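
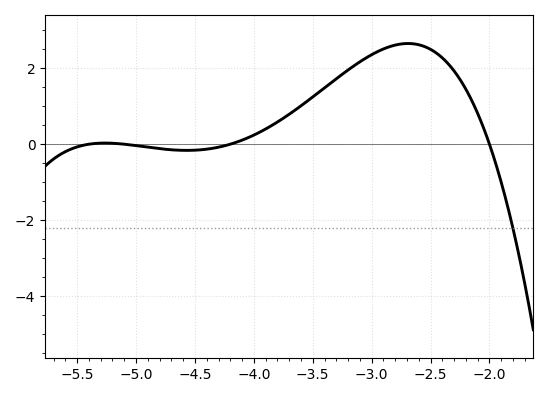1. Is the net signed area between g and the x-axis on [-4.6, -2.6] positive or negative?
positive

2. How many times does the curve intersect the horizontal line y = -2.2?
1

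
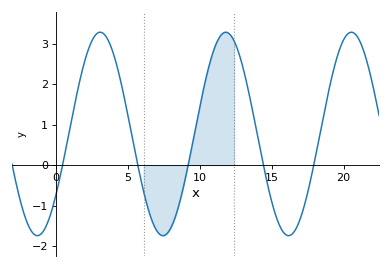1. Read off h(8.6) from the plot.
-0.928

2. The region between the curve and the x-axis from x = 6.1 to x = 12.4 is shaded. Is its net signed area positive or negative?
positive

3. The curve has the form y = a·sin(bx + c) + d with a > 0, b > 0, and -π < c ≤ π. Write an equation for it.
y = 2.51sin(0.72x - 0.652) + 0.77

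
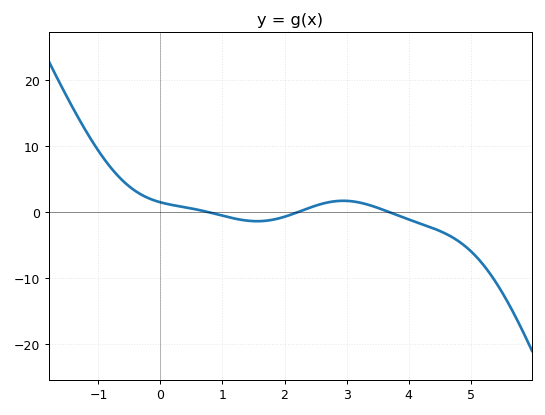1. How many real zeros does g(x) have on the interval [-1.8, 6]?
3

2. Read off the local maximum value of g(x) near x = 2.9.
1.71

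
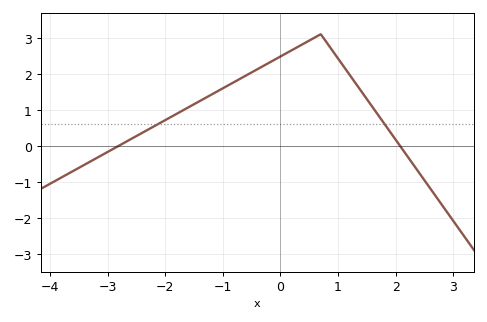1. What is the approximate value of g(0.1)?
2.6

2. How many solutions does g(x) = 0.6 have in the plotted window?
2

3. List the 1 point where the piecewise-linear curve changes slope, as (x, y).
(0.7, 3.1)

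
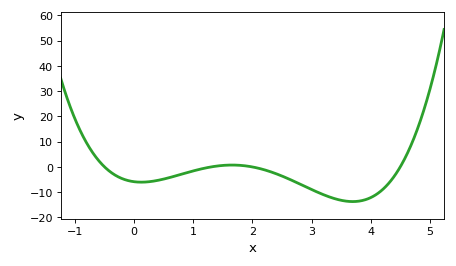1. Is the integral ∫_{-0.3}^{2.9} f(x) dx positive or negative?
negative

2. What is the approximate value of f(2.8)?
-7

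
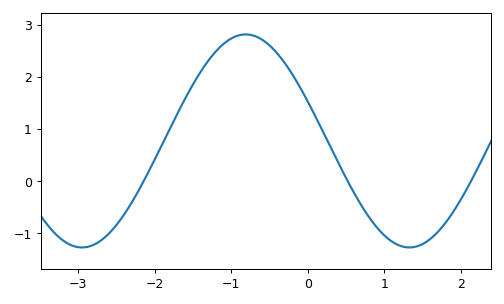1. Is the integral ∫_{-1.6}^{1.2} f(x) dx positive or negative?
positive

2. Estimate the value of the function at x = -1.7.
1.3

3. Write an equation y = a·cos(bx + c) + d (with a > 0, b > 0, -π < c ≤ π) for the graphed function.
y = 2.04cos(1.47x + 1.19) + 0.77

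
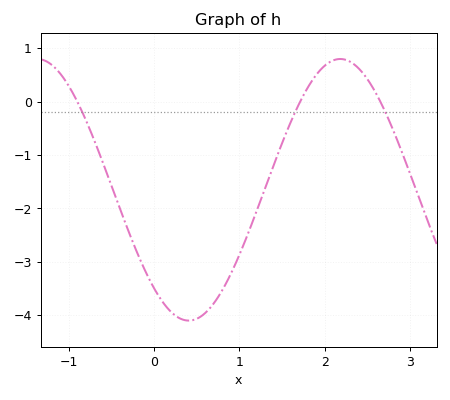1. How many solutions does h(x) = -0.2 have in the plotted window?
3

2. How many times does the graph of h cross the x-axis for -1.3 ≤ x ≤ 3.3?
3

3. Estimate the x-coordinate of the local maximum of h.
2.2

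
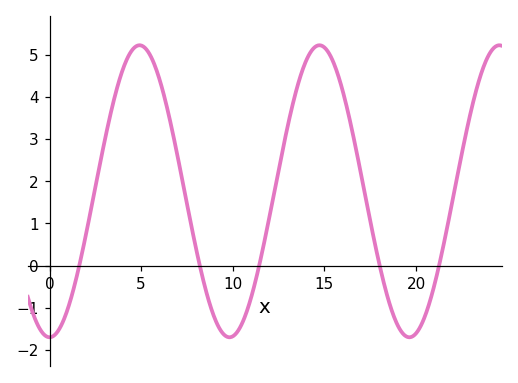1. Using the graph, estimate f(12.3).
1.8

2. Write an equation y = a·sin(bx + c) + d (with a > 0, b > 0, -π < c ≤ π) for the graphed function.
y = 3.46sin(0.64x - 1.6) + 1.76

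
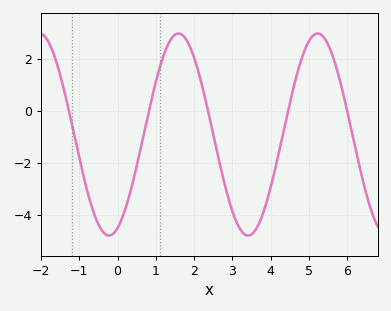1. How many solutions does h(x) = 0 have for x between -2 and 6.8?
5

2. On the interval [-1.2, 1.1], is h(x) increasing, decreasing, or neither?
neither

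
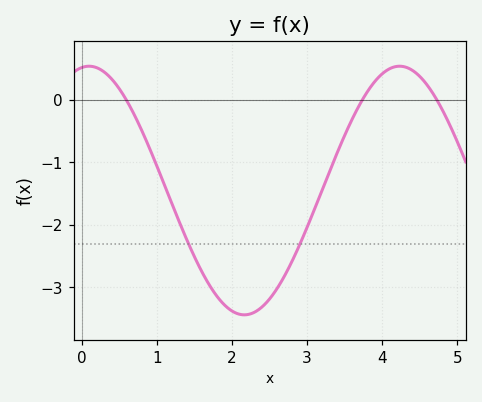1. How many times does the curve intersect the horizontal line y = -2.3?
2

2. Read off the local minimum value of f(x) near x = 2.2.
-3.44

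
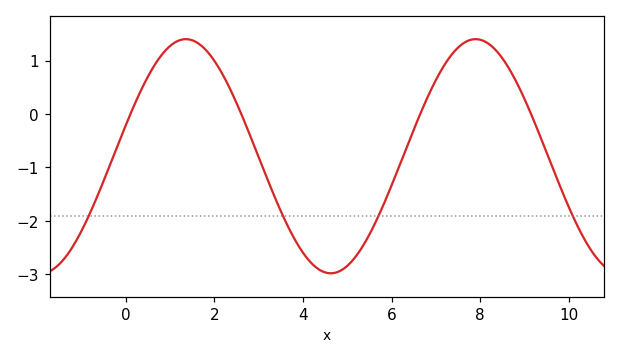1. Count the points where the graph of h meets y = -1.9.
4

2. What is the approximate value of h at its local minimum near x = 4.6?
-3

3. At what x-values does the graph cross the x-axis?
0.2, 2.6, 6.6, 9.2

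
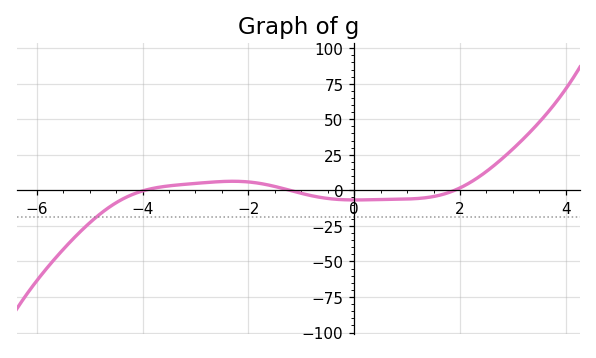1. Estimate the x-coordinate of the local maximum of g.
-2.29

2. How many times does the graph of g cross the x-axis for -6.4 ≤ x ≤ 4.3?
3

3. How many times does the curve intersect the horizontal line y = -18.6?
1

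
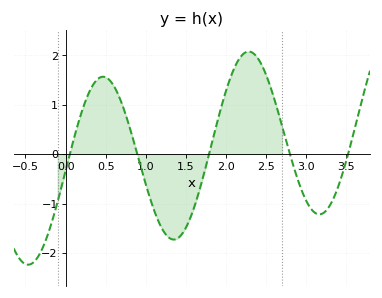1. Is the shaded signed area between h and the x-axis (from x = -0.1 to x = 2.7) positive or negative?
positive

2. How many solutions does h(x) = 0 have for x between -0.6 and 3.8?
5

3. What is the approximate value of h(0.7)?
1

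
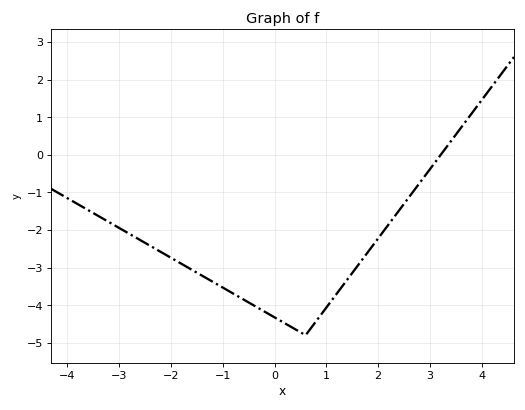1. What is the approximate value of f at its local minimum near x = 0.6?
-4.8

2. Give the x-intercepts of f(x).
3.21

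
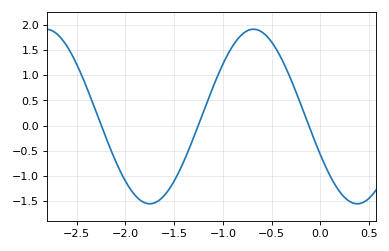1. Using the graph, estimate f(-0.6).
1.86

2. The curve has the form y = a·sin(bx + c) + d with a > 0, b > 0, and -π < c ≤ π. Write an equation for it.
y = 1.73sin(2.95x - 2.69) + 0.18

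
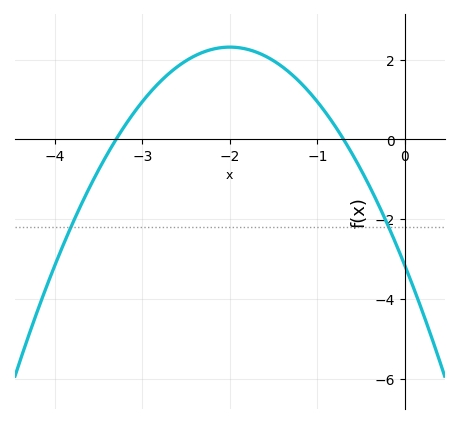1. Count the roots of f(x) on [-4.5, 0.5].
2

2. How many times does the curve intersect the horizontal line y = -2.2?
2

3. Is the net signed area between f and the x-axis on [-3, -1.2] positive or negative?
positive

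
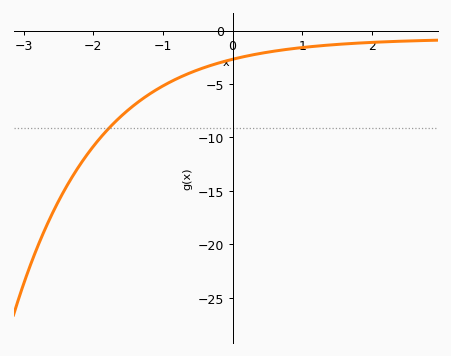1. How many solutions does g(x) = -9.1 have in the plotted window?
1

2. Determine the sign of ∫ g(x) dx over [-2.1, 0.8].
negative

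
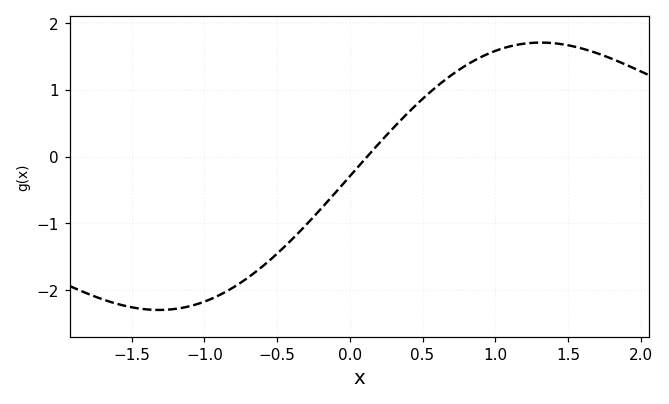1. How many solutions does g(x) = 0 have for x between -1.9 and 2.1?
1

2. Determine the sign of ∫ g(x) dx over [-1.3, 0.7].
negative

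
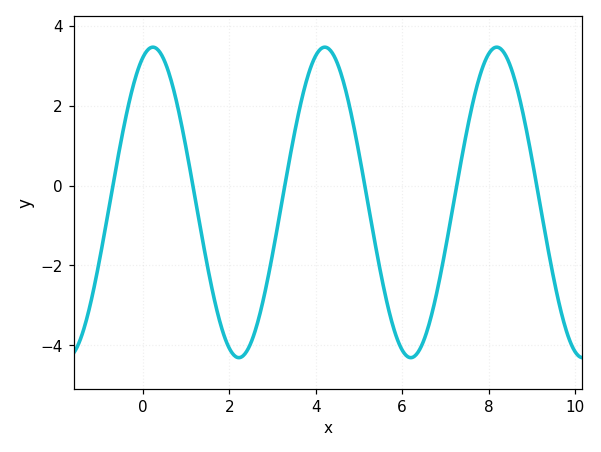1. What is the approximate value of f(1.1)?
0.37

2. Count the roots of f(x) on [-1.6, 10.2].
6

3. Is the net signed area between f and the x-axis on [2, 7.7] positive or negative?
negative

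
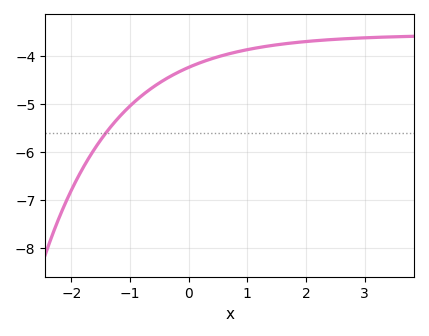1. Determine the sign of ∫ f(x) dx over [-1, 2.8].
negative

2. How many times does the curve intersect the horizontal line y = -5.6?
1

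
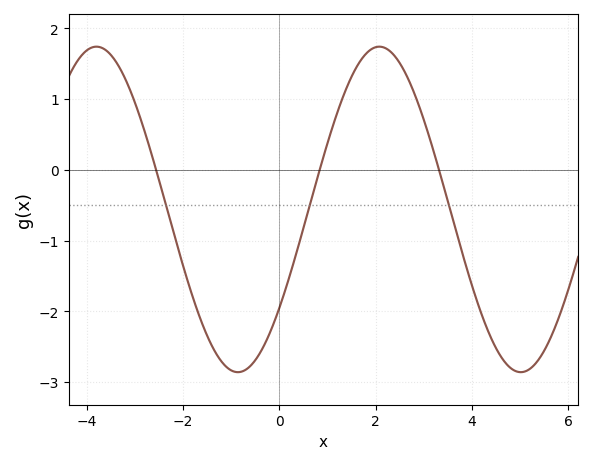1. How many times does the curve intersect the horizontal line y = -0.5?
3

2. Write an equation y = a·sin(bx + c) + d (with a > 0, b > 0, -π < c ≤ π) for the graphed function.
y = 2.3sin(1.1x - 0.65) - 0.56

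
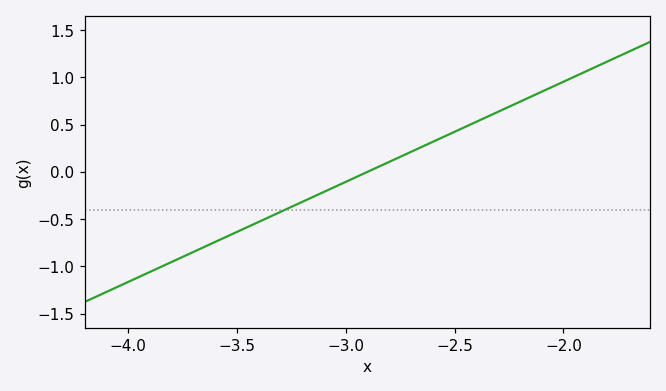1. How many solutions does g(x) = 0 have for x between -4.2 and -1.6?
1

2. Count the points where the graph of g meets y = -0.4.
1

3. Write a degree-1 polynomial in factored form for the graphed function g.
y = 1.06(x + 2.9)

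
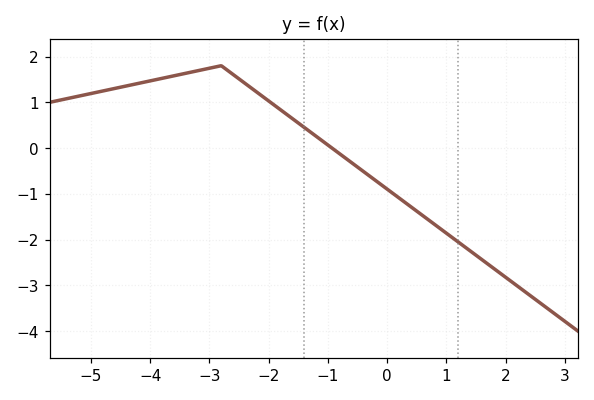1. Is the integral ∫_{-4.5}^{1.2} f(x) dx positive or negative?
positive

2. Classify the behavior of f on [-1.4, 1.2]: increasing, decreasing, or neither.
decreasing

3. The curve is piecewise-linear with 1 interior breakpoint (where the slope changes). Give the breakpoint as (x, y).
(-2.8, 1.8)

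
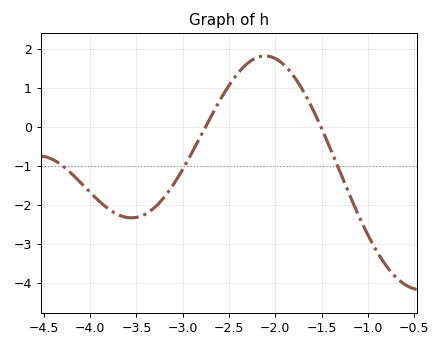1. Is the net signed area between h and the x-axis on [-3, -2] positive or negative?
positive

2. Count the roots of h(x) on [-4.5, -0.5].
2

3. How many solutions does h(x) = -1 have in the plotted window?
3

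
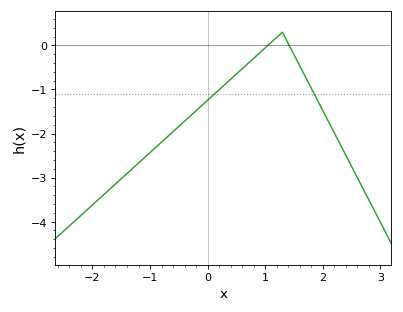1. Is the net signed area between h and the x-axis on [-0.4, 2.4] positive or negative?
negative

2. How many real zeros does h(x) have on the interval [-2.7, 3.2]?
2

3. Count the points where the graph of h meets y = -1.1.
2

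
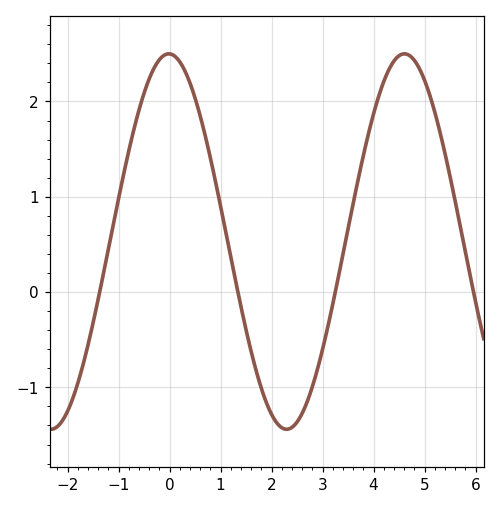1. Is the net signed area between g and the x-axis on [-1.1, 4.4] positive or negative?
positive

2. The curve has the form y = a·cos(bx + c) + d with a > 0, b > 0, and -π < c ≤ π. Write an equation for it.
y = 1.97cos(1.36x + 0.02) + 0.53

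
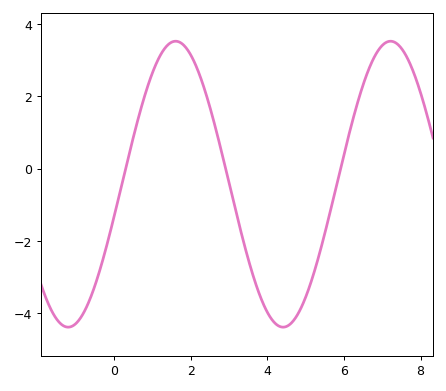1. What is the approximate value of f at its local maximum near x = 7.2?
3.52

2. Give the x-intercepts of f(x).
0.302, 2.91, 5.91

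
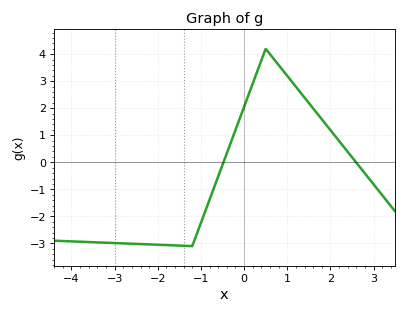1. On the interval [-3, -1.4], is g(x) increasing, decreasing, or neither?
decreasing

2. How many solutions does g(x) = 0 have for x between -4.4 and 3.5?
2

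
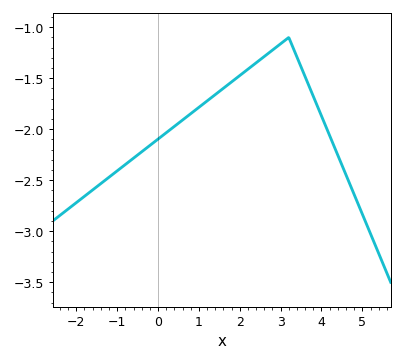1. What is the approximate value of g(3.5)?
-1.39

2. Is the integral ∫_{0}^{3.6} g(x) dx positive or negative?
negative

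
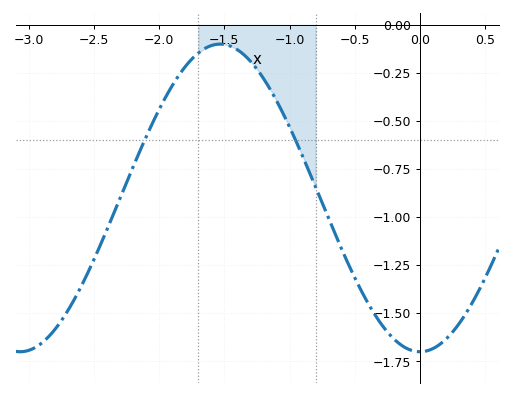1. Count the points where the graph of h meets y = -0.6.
2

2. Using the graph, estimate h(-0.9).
-0.68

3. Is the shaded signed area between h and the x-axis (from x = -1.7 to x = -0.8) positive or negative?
negative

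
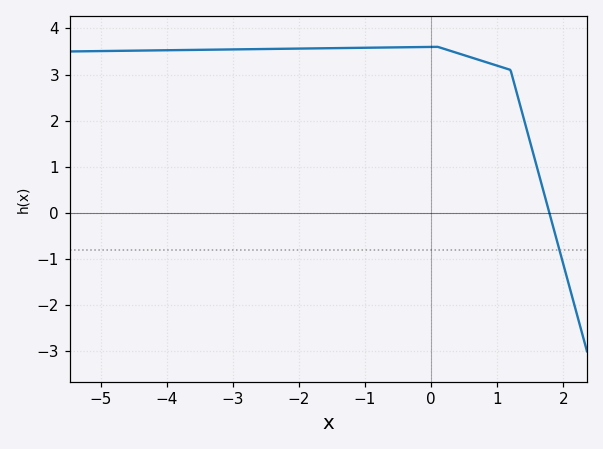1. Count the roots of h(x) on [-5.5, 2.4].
1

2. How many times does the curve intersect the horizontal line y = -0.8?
1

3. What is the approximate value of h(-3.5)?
3.5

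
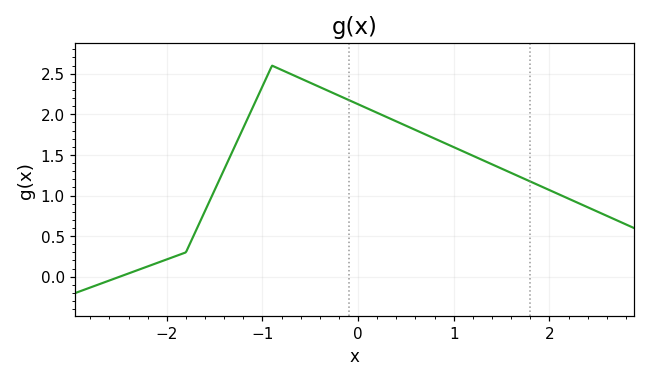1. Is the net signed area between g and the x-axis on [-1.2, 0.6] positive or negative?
positive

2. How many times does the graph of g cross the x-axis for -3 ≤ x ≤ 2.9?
1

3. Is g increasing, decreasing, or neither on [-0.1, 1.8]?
decreasing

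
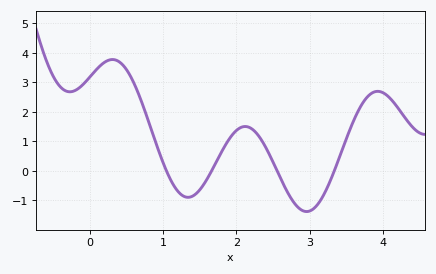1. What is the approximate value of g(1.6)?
-0.273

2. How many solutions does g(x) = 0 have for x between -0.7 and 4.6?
4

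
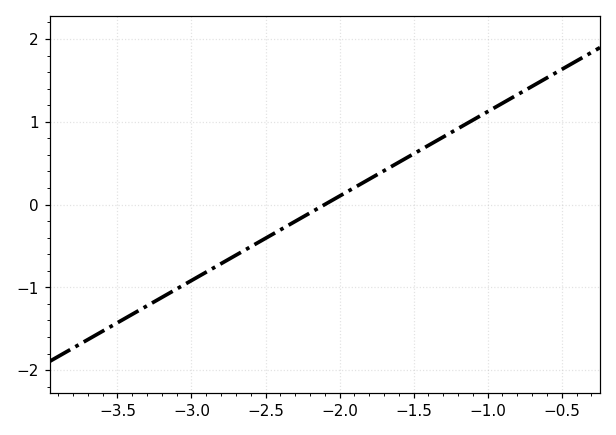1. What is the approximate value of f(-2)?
0.102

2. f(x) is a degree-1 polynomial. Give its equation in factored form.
y = 1.02(x + 2.1)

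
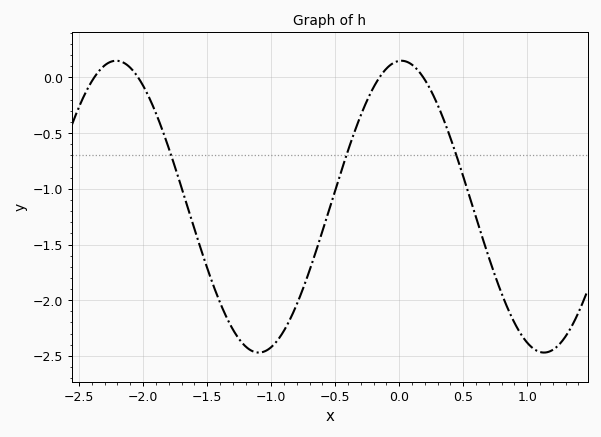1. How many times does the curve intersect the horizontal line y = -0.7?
3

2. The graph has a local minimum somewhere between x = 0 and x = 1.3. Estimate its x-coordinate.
1.1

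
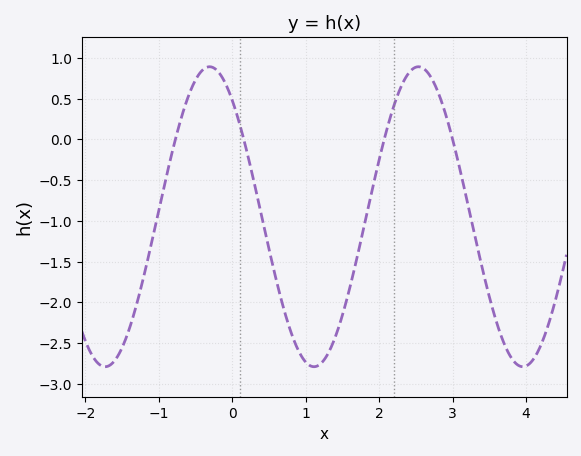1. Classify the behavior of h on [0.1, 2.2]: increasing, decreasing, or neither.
neither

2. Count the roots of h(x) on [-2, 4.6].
4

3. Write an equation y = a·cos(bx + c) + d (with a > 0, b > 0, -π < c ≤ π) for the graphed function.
y = 1.84cos(2.21x + 0.682) - 0.95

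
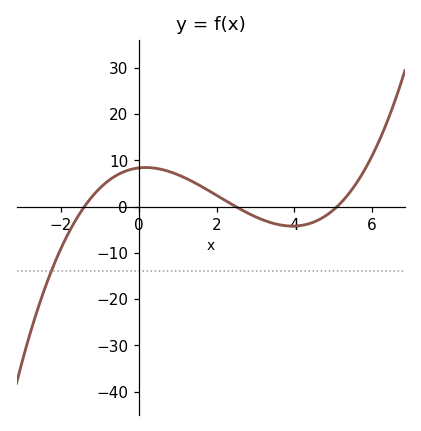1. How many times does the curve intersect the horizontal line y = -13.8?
1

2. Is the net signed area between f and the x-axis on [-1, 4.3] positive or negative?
positive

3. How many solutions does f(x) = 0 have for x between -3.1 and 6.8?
3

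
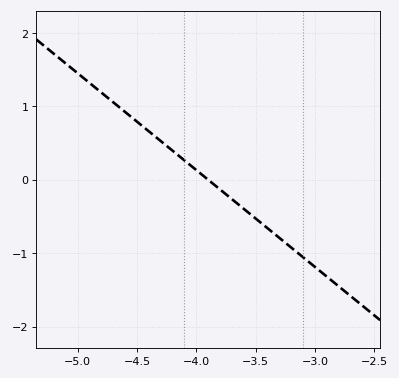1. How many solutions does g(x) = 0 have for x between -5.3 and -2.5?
1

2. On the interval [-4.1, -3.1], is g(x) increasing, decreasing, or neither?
decreasing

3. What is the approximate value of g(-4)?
0.132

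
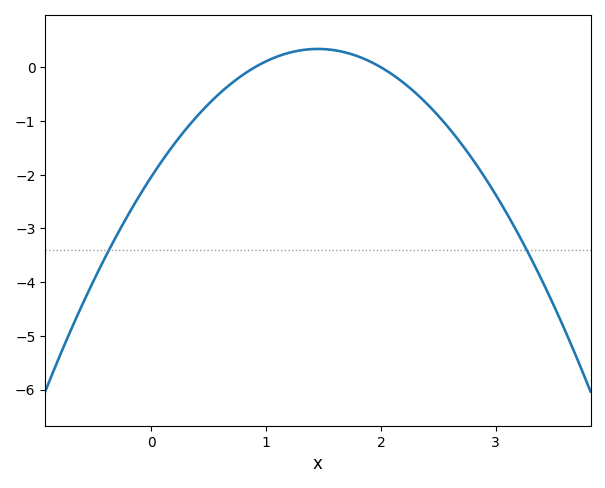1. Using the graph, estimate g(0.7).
-0.294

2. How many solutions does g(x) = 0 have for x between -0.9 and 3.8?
2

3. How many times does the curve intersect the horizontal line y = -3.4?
2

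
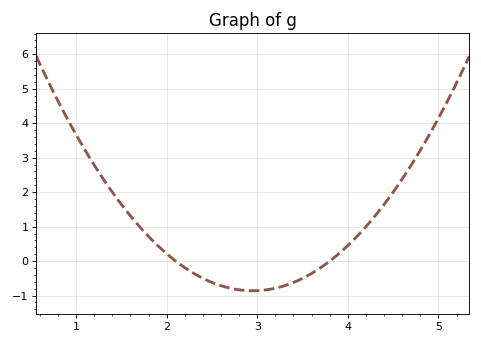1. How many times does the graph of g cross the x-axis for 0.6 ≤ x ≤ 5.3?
2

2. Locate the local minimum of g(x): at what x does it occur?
2.9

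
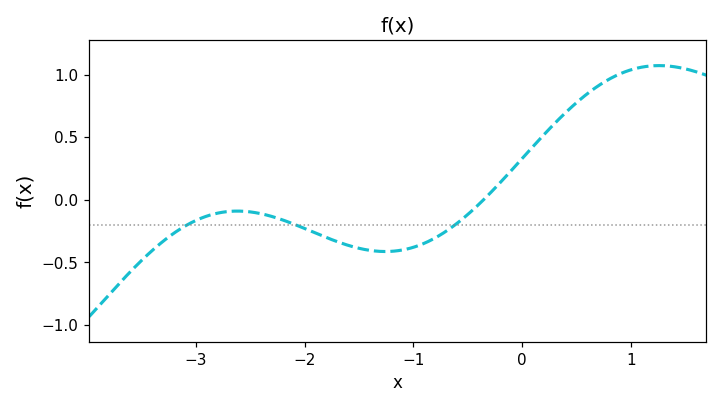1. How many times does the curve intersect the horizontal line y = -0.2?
3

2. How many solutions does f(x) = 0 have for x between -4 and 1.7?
1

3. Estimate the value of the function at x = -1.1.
-0.4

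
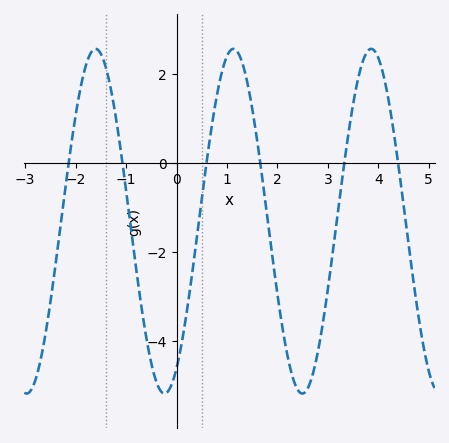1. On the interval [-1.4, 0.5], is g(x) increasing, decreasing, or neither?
neither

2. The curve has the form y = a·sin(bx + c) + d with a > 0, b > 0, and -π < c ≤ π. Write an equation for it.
y = 3.88sin(2.3x - 1) - 1.31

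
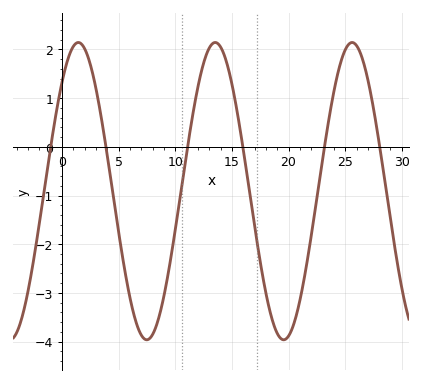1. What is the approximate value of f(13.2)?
2.1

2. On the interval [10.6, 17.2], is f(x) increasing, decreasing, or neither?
neither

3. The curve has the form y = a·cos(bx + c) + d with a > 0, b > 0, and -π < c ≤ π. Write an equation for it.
y = 3.05cos(0.52x - 0.75) - 0.91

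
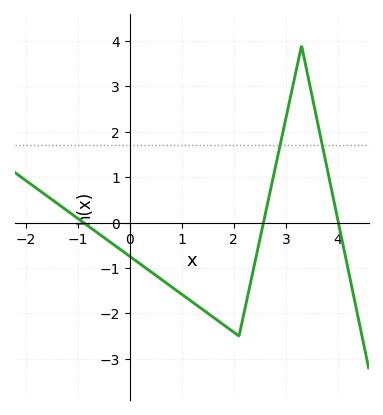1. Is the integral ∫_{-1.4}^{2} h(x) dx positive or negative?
negative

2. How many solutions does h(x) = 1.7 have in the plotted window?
2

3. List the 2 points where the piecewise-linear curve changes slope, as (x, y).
(2.1, -2.5); (3.3, 3.9)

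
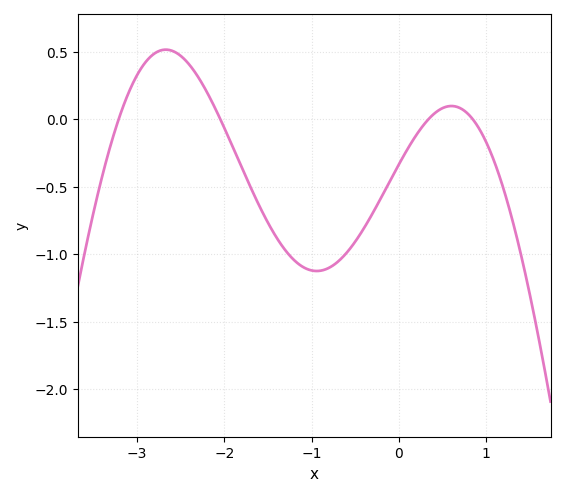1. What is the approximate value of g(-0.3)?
-0.7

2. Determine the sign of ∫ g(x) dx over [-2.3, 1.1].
negative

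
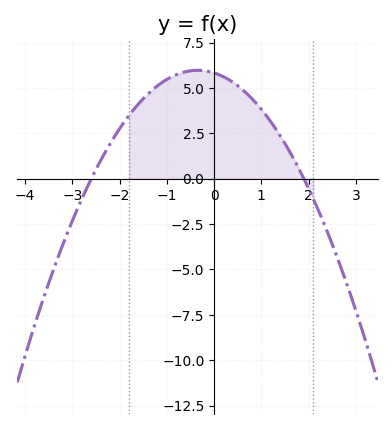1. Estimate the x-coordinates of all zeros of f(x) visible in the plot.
-2.6, 1.9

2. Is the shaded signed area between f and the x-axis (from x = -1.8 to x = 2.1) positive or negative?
positive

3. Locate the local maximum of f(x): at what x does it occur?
-0.35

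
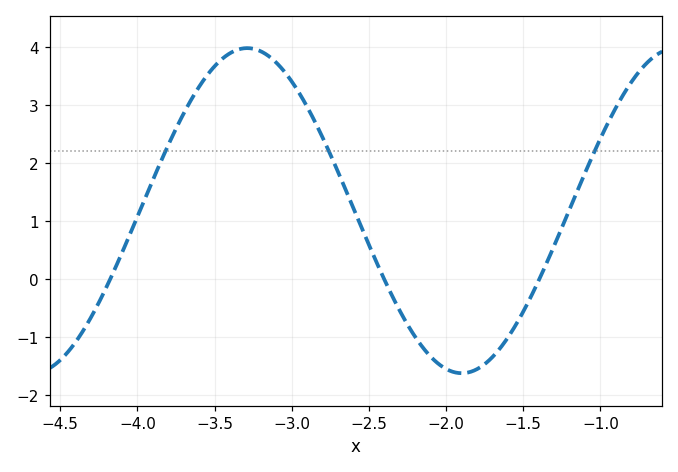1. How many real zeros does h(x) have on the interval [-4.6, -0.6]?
3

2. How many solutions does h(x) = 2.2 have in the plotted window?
3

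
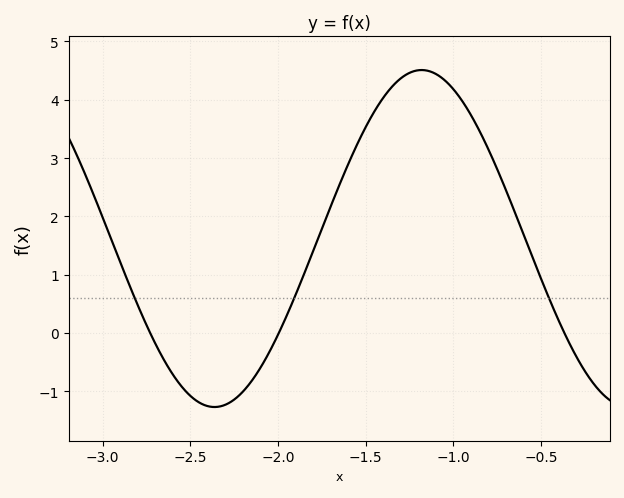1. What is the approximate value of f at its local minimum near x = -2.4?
-1.27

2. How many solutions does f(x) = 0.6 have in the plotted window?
3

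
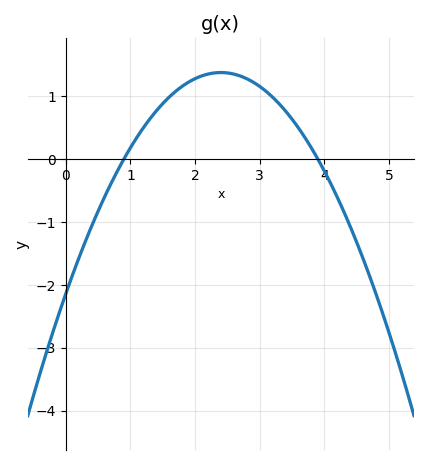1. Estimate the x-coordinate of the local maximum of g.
2.4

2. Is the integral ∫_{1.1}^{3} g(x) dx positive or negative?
positive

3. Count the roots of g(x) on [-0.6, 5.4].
2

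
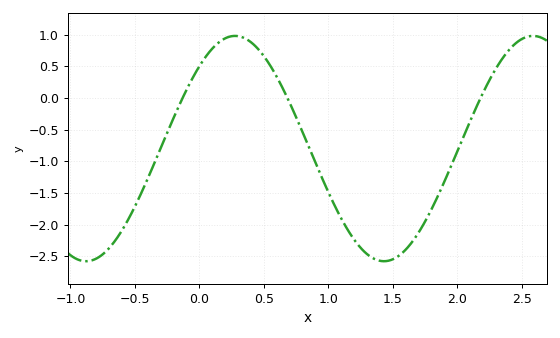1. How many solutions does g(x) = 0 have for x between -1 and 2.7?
3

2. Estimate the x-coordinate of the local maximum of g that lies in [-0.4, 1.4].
0.3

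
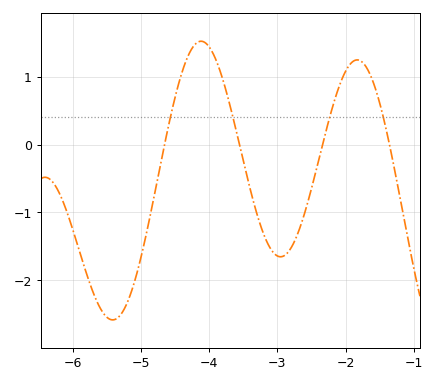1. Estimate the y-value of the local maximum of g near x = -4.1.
1.52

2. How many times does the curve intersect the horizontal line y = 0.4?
4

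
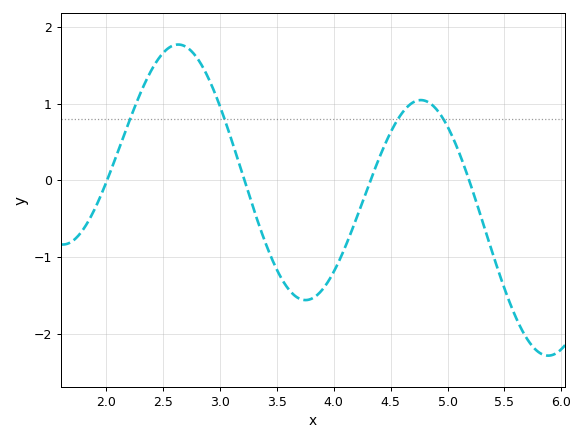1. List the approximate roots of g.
2, 3.2, 4.3, 5.2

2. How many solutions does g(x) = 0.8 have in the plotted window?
4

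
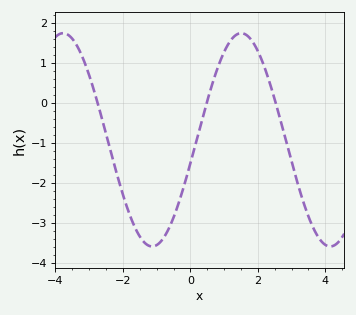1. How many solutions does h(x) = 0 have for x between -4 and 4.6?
3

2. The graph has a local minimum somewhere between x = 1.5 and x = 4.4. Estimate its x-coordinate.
4.2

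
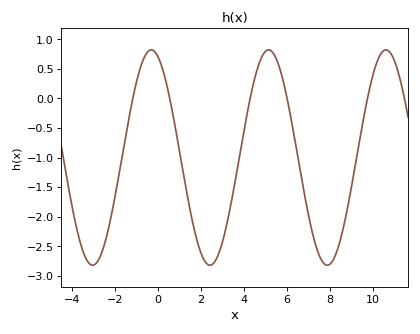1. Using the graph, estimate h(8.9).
-1.7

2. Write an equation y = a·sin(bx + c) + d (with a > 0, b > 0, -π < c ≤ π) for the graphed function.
y = 1.82sin(1.1x + 1.9) - 1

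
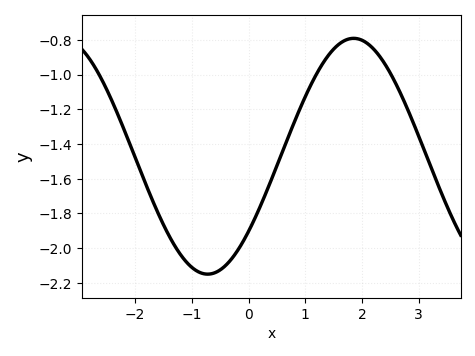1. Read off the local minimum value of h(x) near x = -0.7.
-2.14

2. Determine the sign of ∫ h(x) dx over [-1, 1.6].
negative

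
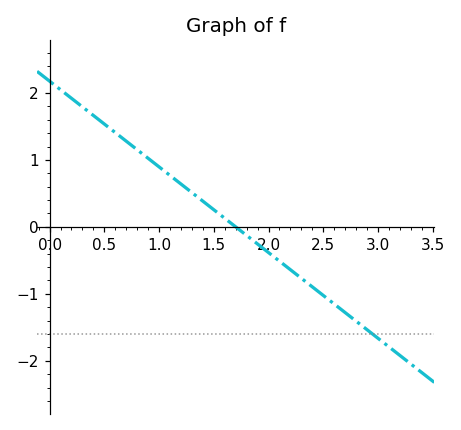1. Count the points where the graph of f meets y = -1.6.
1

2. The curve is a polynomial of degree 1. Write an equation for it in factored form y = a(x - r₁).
y = -1.28(x - 1.7)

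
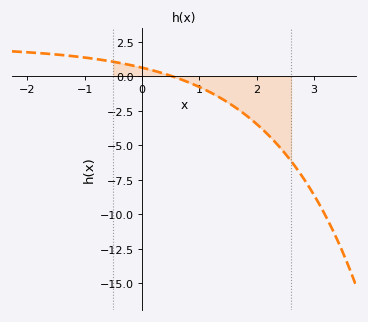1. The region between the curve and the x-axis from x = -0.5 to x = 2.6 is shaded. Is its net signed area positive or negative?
negative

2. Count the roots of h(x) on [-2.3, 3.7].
1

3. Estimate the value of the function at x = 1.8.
-2.78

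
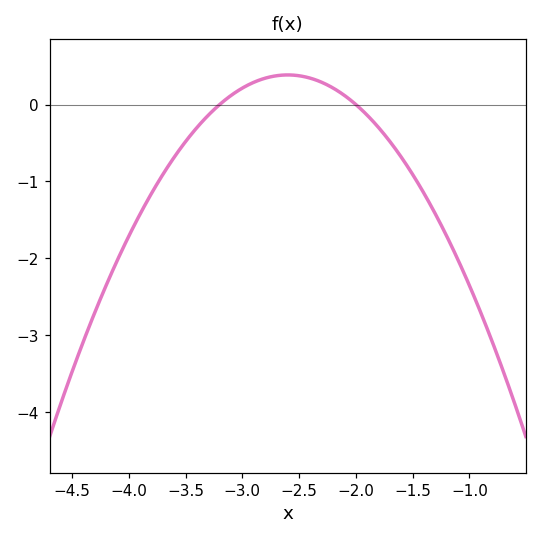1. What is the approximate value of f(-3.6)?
-0.7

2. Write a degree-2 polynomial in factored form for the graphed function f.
y = -1.07(x + 3.2)(x + 2)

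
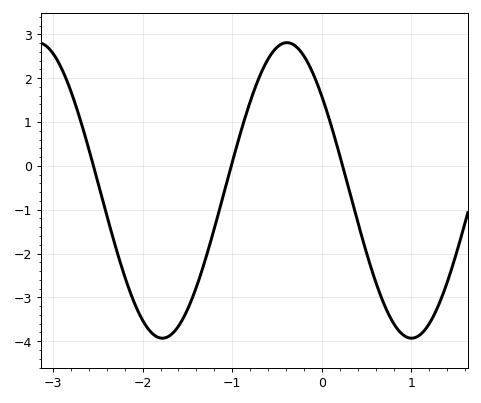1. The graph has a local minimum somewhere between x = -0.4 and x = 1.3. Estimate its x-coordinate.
1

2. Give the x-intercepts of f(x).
-2.55, -1.01, 0.232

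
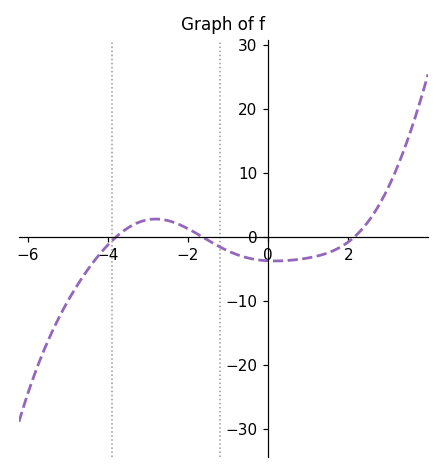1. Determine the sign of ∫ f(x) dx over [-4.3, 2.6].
negative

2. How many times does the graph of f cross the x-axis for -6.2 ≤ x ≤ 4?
3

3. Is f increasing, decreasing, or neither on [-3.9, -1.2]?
neither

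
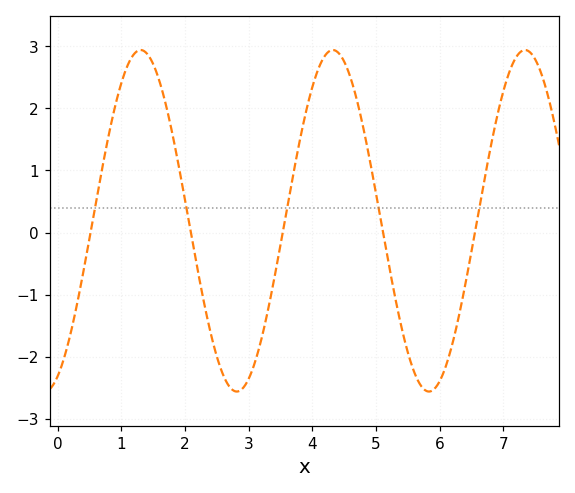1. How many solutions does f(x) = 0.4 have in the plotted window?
5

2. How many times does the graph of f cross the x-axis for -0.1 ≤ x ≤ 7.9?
5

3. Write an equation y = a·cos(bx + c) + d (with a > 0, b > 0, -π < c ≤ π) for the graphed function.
y = 2.75cos(2.1x - 2.7) + 0.19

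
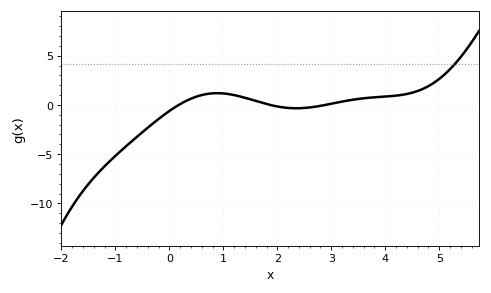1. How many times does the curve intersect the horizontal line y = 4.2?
1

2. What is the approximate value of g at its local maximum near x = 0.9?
1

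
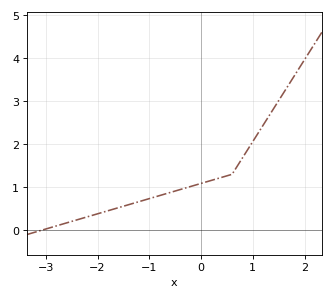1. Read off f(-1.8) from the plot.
0.5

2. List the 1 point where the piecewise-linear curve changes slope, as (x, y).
(0.6, 1.3)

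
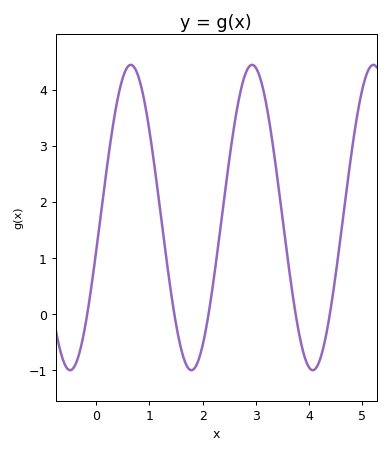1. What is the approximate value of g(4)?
-1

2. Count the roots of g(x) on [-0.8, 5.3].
5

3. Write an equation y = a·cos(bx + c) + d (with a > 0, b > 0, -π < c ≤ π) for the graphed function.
y = 2.72cos(2.8x - 1.8) + 1.72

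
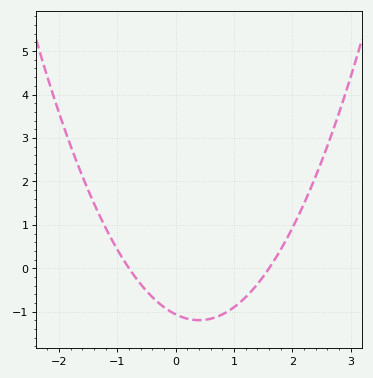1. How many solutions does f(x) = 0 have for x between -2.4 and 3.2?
2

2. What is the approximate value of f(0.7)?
-1.1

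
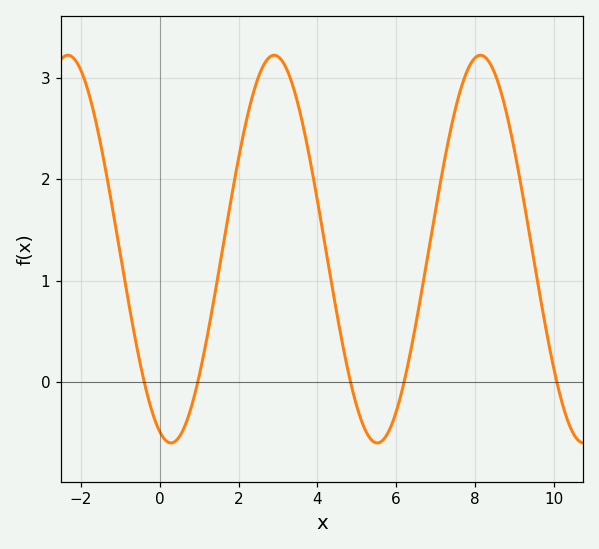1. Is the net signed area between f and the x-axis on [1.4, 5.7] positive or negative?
positive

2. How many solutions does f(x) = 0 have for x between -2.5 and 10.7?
5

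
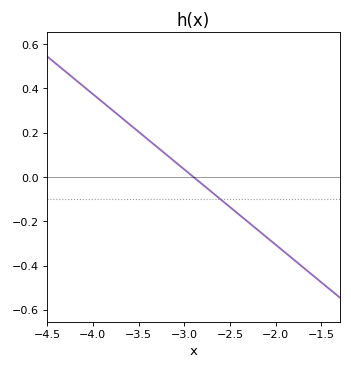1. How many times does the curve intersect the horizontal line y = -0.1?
1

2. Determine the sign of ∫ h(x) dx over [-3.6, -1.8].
negative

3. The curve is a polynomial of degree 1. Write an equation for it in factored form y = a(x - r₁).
y = -0.34(x + 2.9)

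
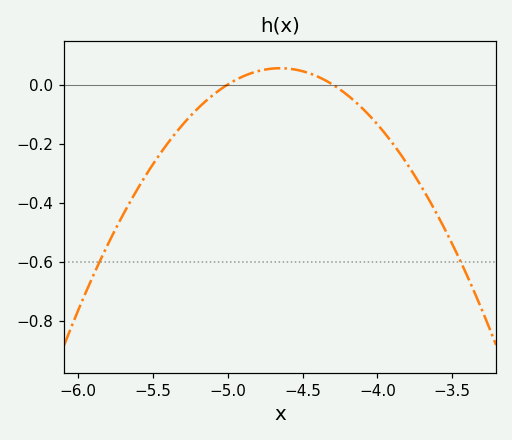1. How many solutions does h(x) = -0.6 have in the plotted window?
2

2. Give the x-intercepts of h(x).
-5, -4.3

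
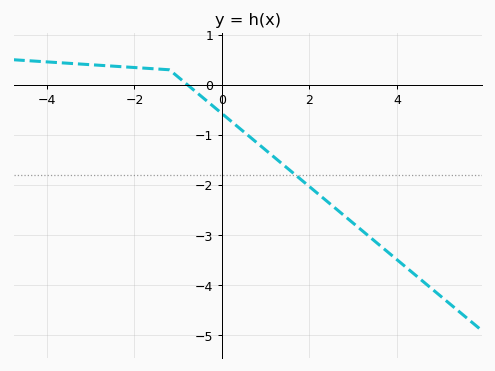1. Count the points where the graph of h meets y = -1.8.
1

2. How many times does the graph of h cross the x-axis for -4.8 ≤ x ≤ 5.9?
1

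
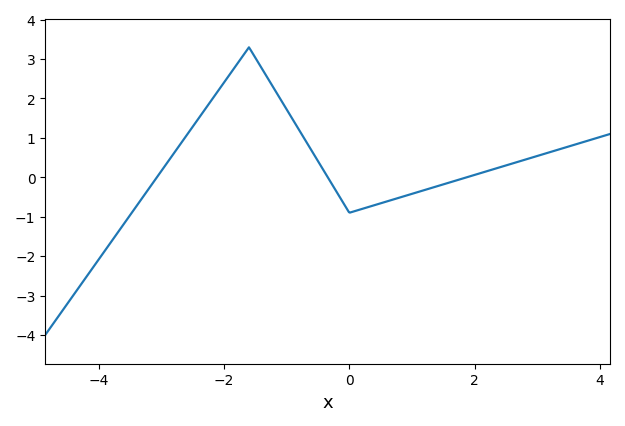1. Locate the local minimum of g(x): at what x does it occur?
0.002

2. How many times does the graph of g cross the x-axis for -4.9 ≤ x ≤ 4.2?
3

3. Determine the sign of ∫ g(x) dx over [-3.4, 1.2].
positive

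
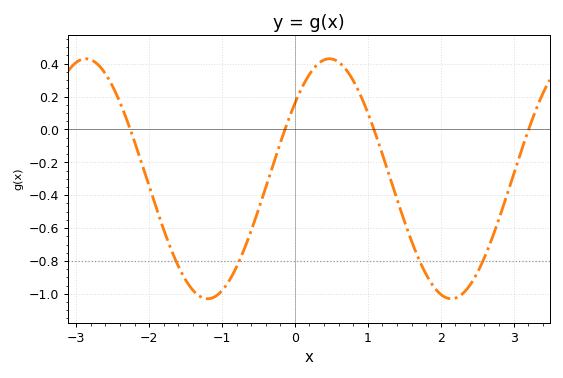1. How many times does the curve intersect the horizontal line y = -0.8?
4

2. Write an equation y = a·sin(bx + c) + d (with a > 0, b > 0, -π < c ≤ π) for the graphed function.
y = 0.73sin(1.88x + 0.68) - 0.3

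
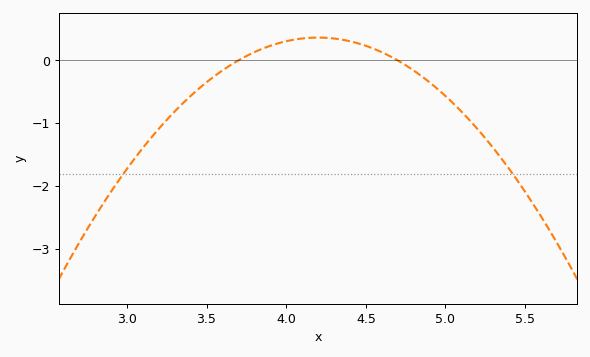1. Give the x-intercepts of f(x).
3.7, 4.7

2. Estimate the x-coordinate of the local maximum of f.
4.2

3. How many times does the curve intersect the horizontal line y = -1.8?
2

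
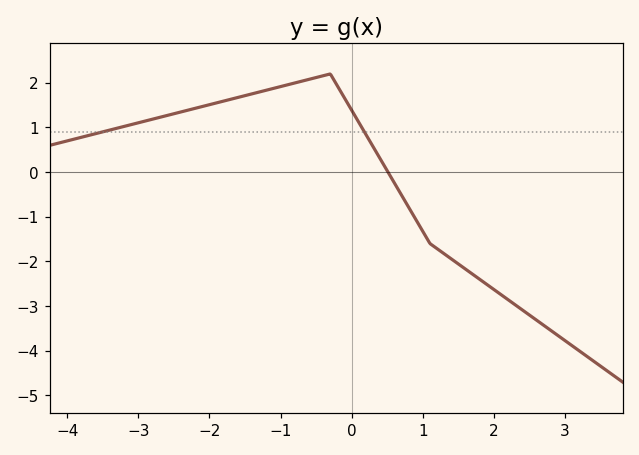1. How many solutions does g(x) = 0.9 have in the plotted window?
2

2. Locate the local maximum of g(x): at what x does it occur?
-0.303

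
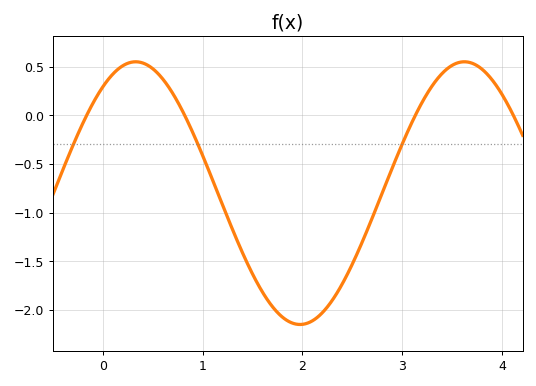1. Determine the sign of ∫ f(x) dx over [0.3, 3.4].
negative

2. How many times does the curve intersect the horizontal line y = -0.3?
3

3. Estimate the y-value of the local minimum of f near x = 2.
-2.15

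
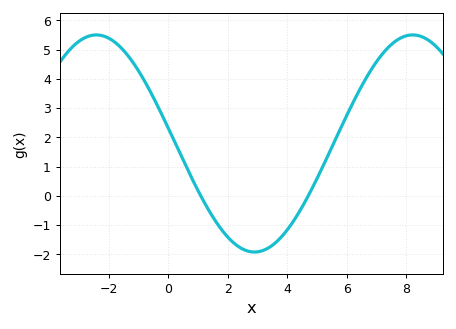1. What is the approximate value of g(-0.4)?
3.15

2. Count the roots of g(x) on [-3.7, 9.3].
2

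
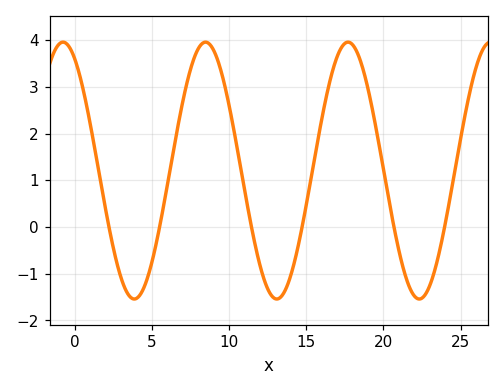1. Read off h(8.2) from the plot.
3.9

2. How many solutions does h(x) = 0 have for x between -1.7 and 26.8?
6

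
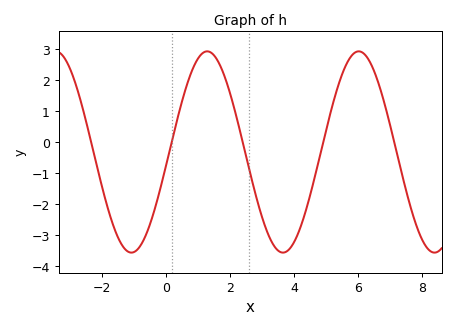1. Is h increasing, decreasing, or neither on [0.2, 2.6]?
neither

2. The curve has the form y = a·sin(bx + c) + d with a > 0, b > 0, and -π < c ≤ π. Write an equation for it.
y = 3.25sin(1.33x - 0.15) - 0.31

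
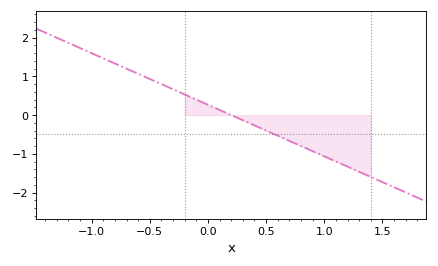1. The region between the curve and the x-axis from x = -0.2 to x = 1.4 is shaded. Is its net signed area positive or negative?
negative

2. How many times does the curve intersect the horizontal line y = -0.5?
1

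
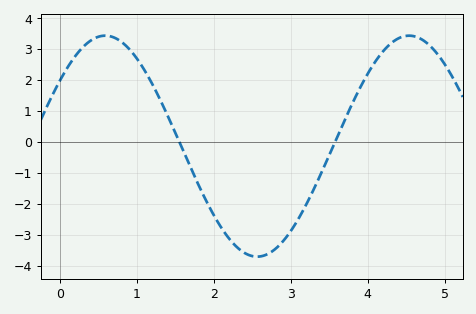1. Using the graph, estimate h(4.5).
3.4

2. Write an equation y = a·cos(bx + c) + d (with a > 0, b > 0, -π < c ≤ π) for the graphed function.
y = 3.57cos(1.6x - 0.93) - 0.13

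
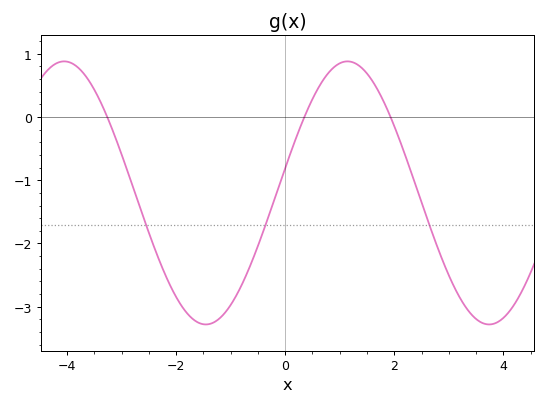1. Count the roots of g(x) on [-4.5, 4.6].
3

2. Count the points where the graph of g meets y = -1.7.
3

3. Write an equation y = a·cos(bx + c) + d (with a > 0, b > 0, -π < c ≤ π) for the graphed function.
y = 2.08cos(1.21x - 1.38) - 1.2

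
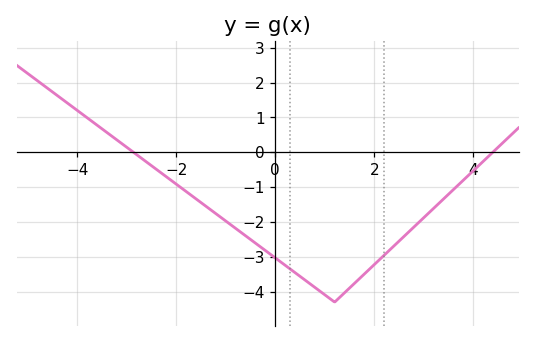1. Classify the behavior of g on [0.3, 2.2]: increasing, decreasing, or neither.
neither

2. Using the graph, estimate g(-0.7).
-2.3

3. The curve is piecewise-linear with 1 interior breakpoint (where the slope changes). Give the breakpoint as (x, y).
(1.2, -4.3)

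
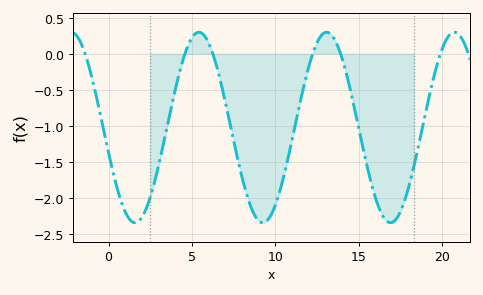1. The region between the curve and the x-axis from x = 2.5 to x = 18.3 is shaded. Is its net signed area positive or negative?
negative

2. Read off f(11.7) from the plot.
-0.457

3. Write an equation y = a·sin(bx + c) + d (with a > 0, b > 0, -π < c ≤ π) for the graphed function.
y = 1.32sin(0.82x - 2.87) - 1.02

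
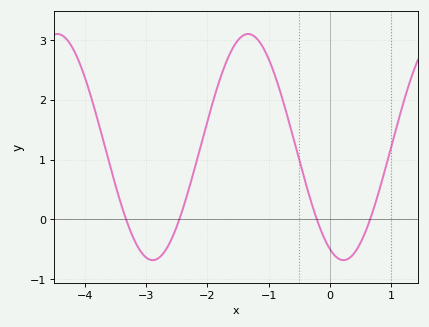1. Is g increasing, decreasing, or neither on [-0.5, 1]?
neither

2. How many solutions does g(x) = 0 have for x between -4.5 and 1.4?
4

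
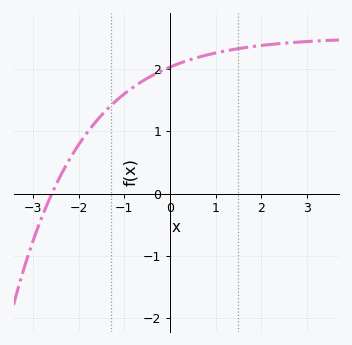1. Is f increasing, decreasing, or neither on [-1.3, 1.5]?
increasing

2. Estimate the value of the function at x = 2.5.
2.41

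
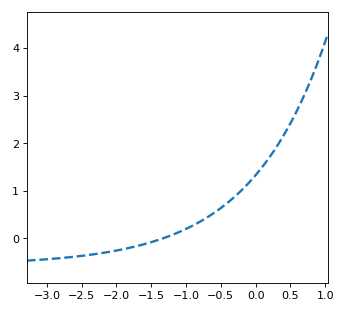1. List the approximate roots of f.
-1.3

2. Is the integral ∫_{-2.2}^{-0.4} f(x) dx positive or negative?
positive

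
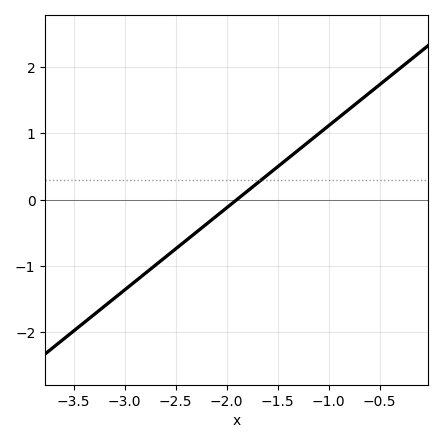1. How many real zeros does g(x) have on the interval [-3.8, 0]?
1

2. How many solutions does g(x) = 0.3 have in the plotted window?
1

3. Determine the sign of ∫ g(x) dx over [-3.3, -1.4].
negative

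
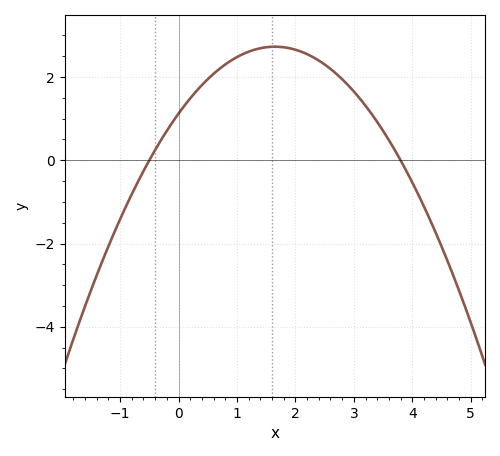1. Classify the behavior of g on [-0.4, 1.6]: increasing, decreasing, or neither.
increasing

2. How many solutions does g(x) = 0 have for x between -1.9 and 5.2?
2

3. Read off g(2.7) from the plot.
2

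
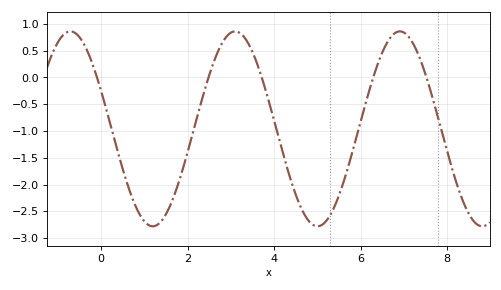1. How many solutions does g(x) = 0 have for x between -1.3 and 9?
5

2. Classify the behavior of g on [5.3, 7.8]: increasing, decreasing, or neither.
neither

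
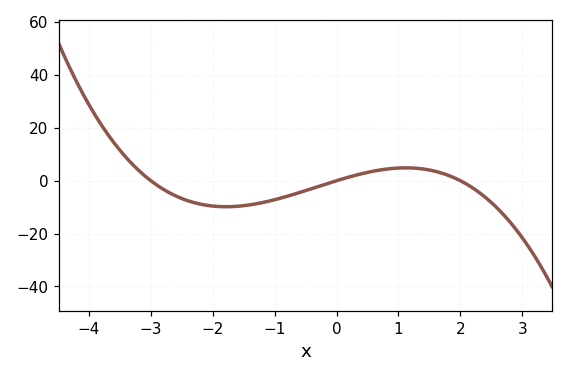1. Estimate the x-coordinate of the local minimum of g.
-1.79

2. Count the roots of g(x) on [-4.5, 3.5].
3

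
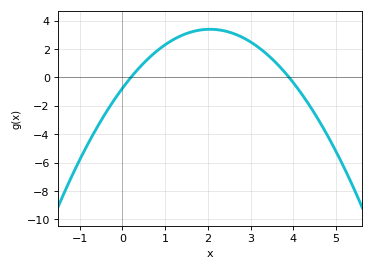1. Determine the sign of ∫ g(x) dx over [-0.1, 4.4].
positive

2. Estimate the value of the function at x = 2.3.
3.4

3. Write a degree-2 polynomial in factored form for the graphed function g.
y = -0.99(x - 0.2)(x - 3.9)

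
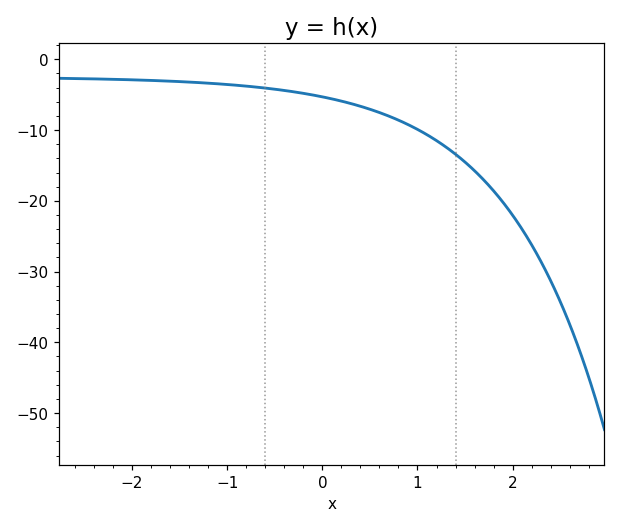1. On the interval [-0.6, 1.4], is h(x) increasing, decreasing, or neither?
decreasing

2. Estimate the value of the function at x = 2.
-22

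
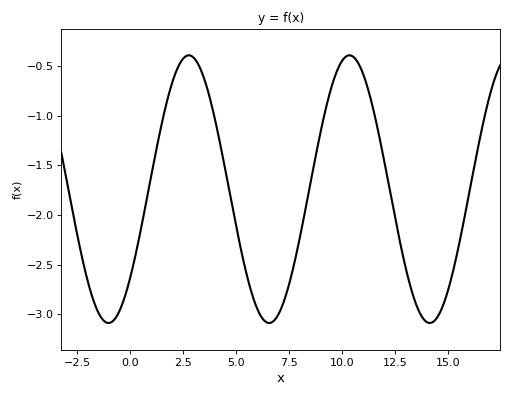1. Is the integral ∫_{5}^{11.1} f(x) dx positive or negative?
negative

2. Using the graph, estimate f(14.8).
-2.9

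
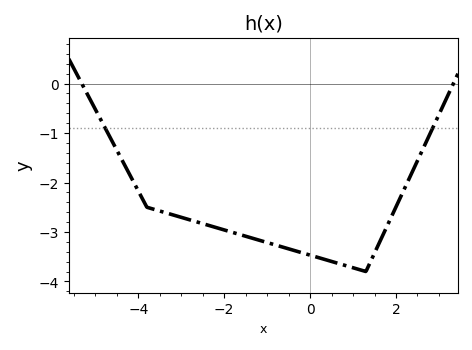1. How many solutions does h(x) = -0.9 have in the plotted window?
2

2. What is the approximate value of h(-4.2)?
-1.84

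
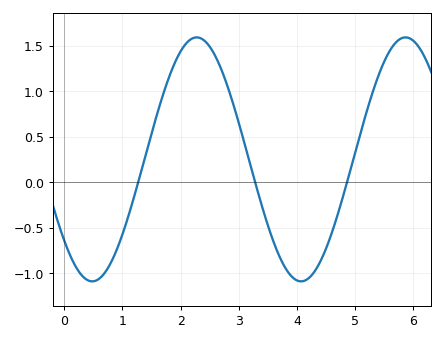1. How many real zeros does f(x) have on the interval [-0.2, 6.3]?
3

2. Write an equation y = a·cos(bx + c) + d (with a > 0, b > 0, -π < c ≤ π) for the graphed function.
y = 1.34cos(1.8x + 2.3) + 0.25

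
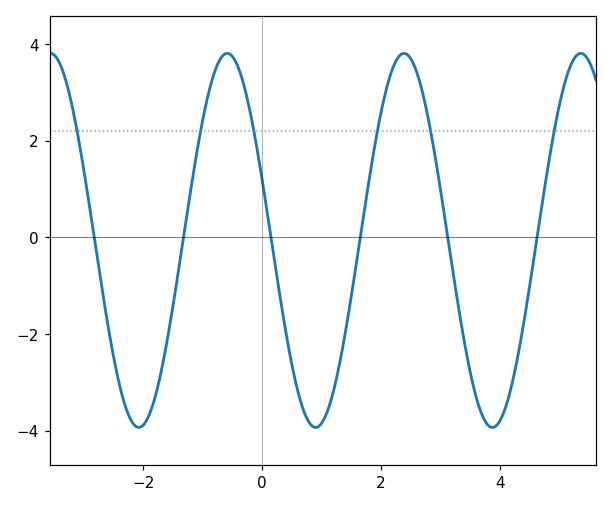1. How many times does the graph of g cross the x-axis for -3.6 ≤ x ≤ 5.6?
6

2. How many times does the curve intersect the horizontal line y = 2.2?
6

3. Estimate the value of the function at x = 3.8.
-3.88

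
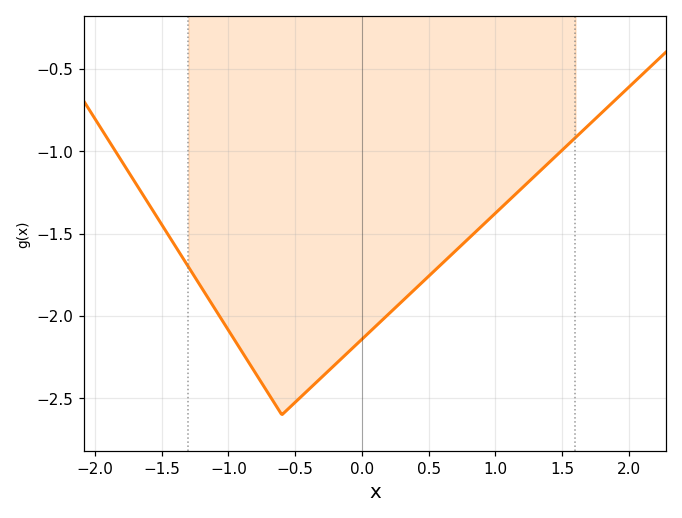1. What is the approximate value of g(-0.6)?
-2.6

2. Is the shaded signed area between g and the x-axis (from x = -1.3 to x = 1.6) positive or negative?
negative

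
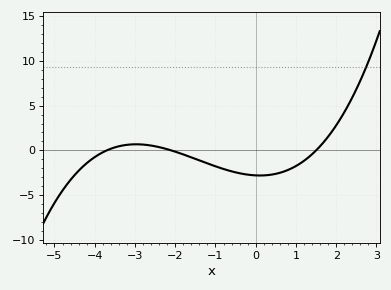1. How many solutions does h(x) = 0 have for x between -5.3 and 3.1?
3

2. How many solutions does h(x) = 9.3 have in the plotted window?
1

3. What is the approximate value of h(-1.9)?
-0.294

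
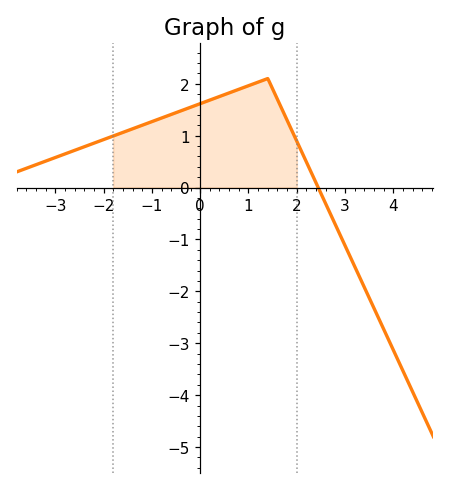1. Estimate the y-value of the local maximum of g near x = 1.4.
2.1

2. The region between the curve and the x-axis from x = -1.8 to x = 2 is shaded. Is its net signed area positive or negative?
positive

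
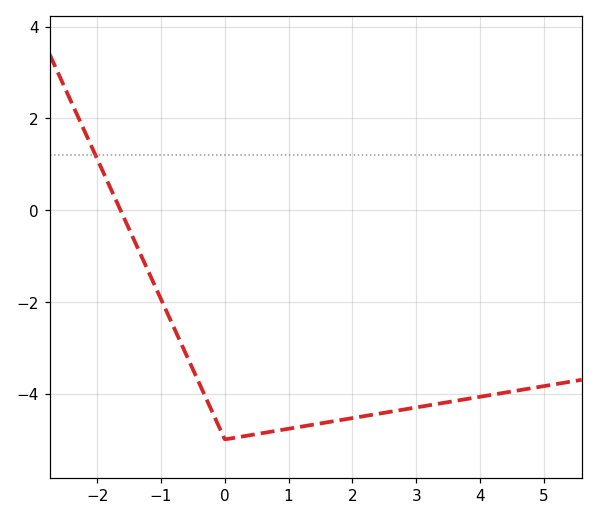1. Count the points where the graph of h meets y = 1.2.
1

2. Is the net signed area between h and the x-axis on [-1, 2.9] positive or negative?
negative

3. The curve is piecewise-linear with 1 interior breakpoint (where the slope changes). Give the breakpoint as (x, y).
(0, -5)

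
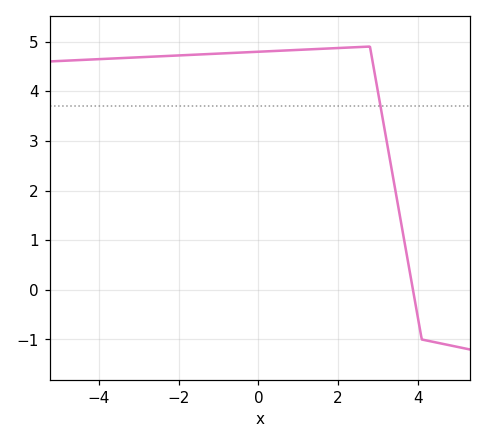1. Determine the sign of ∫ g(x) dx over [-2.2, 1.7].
positive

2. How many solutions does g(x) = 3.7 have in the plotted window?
1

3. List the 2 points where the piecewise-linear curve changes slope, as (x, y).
(2.8, 4.9); (4.1, -1)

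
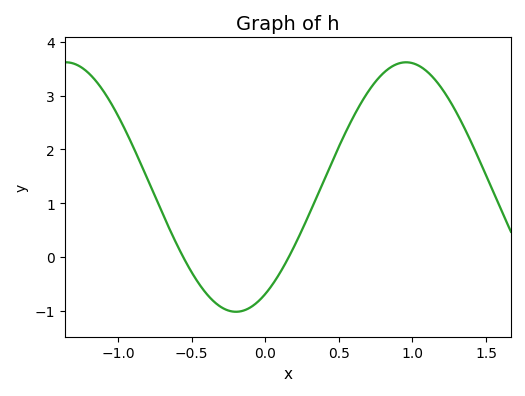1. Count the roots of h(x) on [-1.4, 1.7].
2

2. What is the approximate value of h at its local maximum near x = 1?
3.6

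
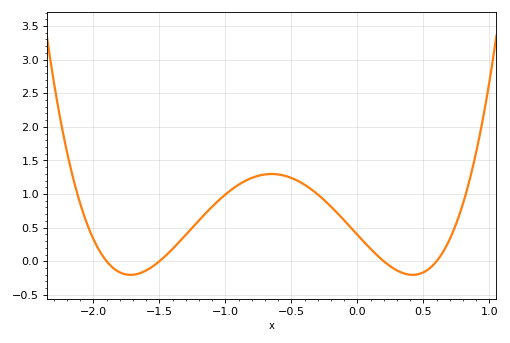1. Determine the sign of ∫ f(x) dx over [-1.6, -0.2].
positive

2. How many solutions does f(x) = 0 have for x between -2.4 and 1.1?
4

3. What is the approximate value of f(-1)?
0.994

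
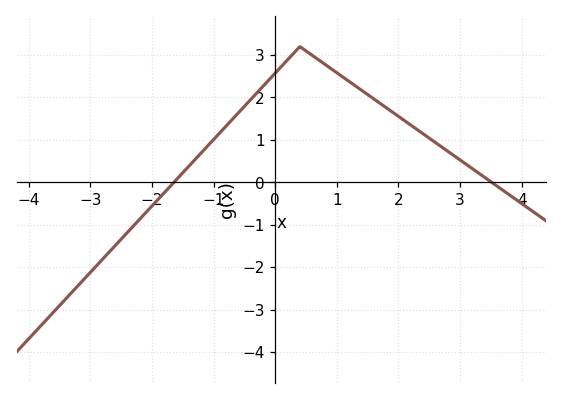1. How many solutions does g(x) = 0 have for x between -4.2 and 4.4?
2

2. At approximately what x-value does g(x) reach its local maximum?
0.4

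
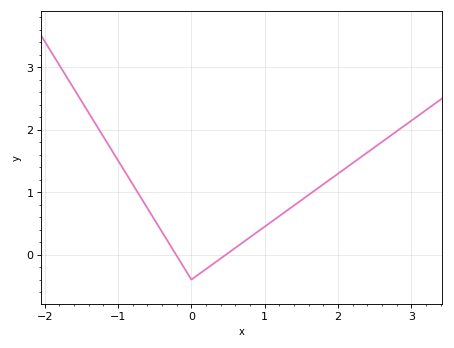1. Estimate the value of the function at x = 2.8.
1.97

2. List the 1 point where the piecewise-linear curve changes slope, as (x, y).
(0, -0.4)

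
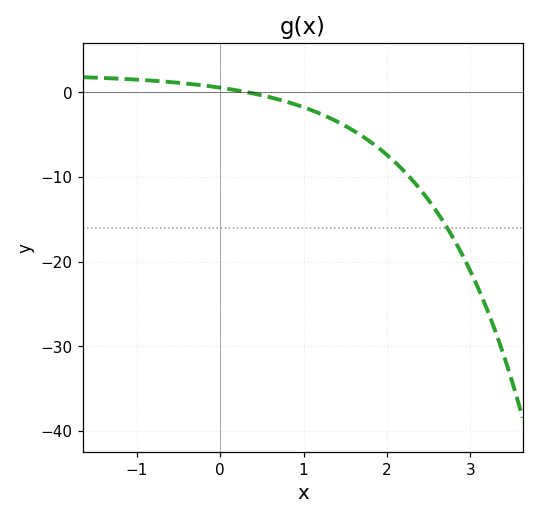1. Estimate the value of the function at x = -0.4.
1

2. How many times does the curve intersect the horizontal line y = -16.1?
1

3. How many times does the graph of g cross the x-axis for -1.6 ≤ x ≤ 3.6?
1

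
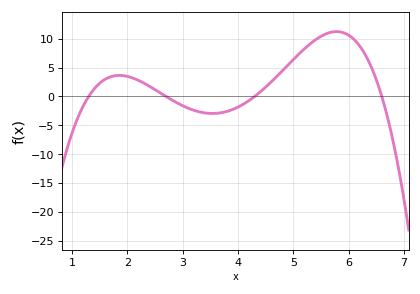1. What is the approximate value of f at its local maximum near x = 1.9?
3.5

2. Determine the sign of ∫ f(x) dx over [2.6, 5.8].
positive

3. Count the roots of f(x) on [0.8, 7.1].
4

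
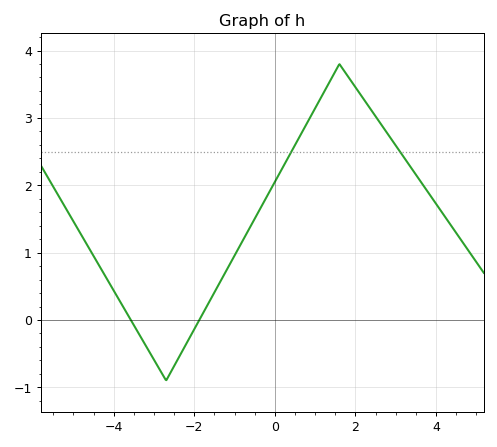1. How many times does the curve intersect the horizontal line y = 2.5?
2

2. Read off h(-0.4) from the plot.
1.6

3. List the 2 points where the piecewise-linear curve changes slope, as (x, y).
(-2.7, -0.9); (1.6, 3.8)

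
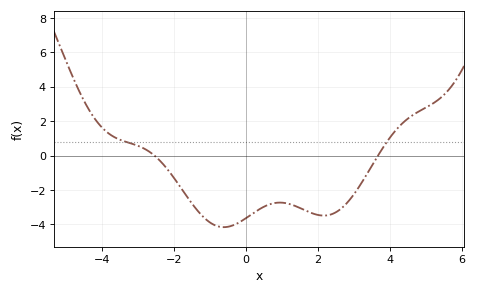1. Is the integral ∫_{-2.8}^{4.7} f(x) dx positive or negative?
negative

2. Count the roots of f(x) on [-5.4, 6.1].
2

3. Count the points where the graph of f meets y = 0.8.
2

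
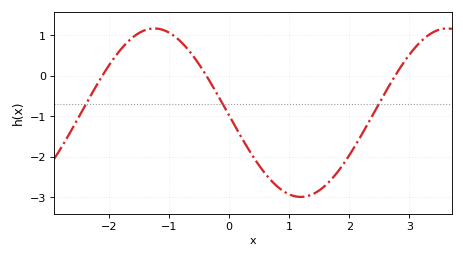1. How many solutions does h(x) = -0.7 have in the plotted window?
3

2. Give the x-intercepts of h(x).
-2.11, -0.375, 2.76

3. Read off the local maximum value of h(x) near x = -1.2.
1.17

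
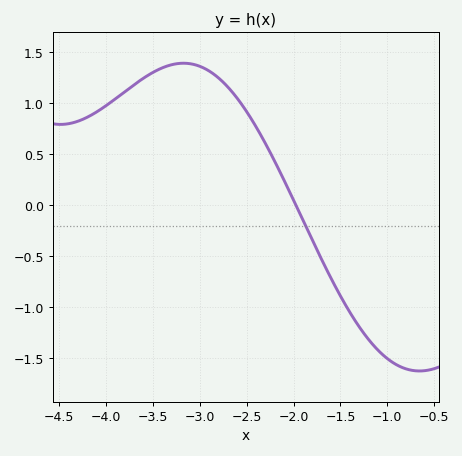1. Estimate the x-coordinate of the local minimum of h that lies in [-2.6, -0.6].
-0.7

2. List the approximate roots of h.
-2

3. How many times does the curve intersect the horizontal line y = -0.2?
1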